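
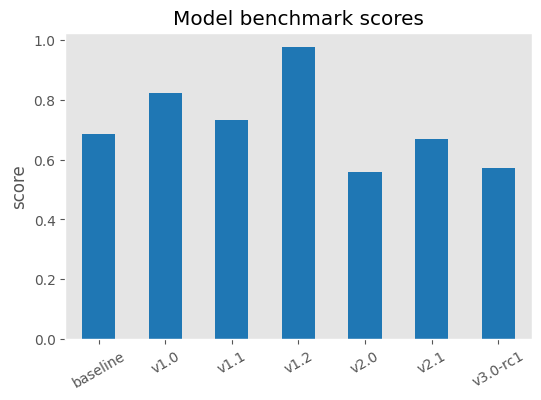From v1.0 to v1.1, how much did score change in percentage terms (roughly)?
≈ -12.5%

v1.0 ≈ 0.8, v1.1 ≈ 0.7; (0.7 − 0.8) / 0.8 ≈ -12.5%.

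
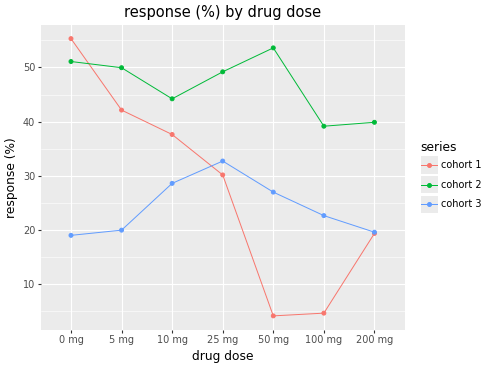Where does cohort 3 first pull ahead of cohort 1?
10 mg: cohort 3 ≈ 30 vs cohort 1 ≈ 40 (not yet); 25 mg: cohort 3 ≈ 35 vs cohort 1 ≈ 30 (first crossover).

25 mg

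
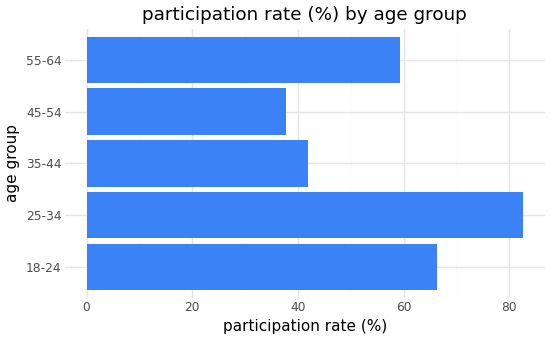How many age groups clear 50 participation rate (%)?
3

Above 50: 18-24, 25-34, 55-64.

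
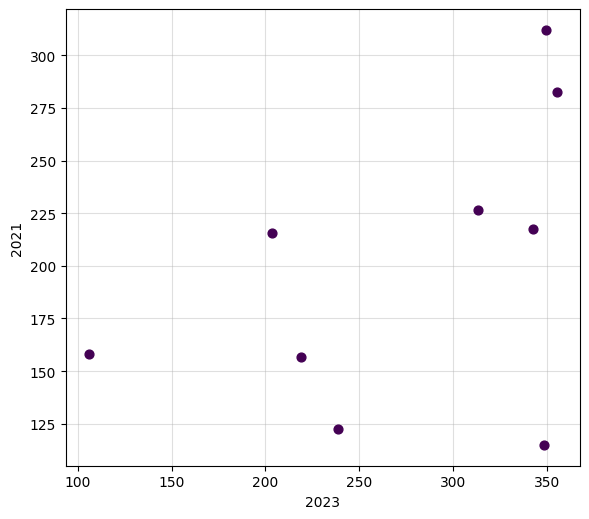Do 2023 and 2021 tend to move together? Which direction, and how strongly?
positive, moderate

Points are positively correlated; moderate (|r| ≈ 0.5).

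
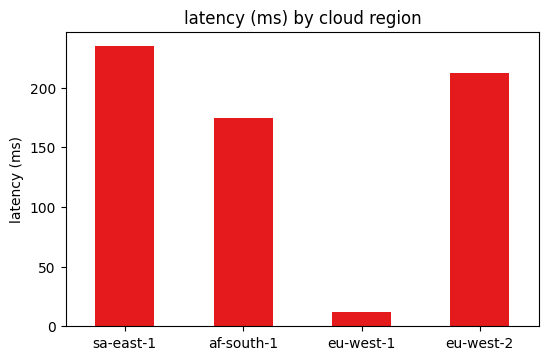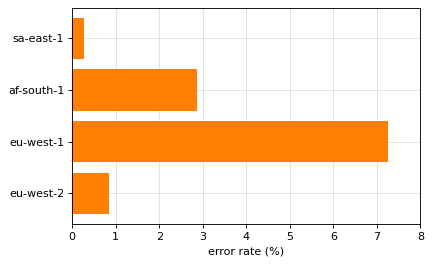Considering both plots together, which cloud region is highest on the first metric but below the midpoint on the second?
Chart 2 median error rate (%) ≈ 2; below-median cloud regions: sa-east-1, eu-west-2. Among those, sa-east-1 has the highest latency (ms) (≈ 225).

sa-east-1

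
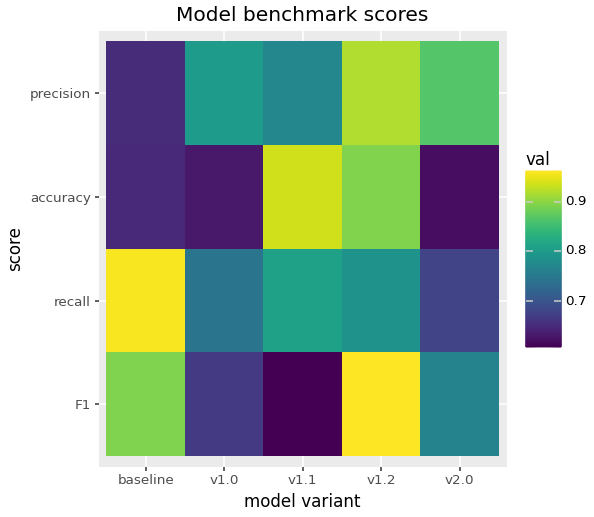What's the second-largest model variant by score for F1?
baseline

Top 3 for F1: v1.2 ≈ 0.95, baseline ≈ 0.90, v2.0 ≈ 0.75.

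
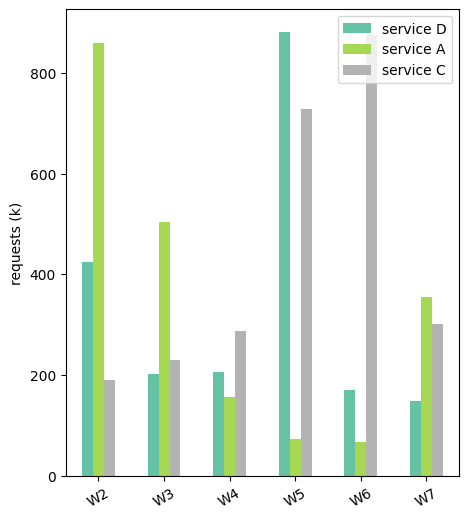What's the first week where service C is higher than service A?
W4

W3: service C ≈ 200 vs service A ≈ 500 (not yet); W4: service C ≈ 300 vs service A ≈ 200 (first crossover).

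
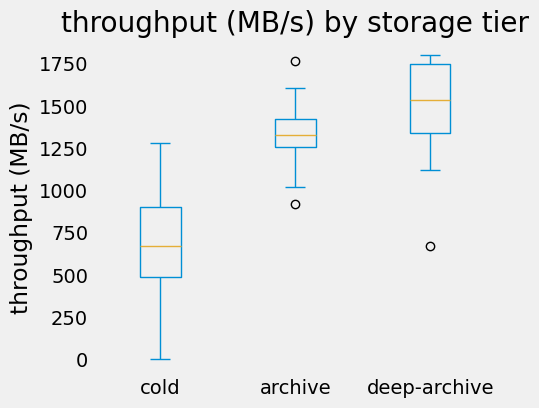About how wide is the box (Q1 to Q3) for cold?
Q3 ≈ 900, Q1 ≈ 500; IQR ≈ 400.

≈ 400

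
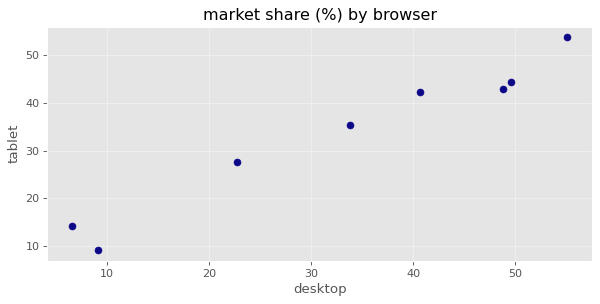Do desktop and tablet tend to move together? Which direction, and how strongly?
Points are positively correlated; strong (|r| ≈ 1.0).

positive, strong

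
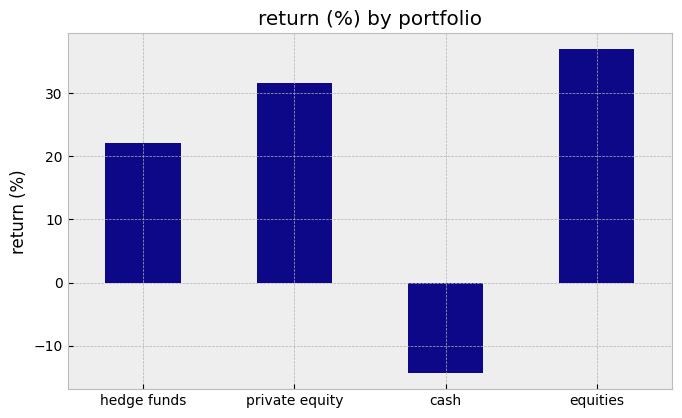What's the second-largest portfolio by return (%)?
Top 3: equities ≈ 35, private equity ≈ 30, hedge funds ≈ 20.

private equity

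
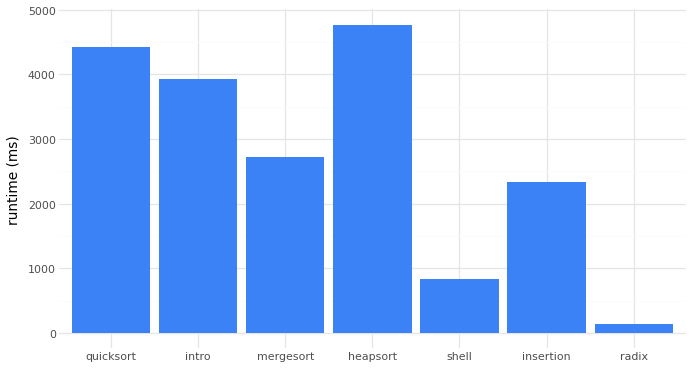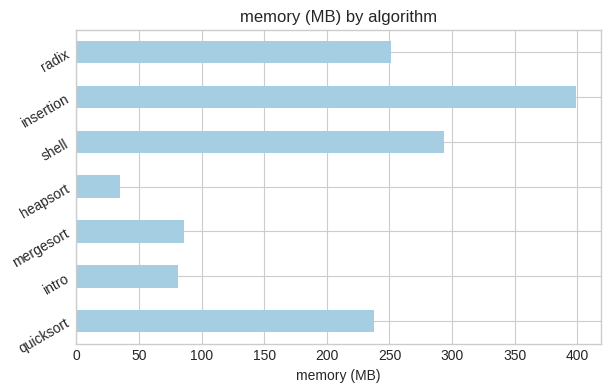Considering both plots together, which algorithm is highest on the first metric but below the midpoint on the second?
heapsort

Chart 2 median memory (MB) ≈ 250; below-median algorithms: intro, mergesort, heapsort. Among those, heapsort has the highest runtime (ms) (≈ 5000).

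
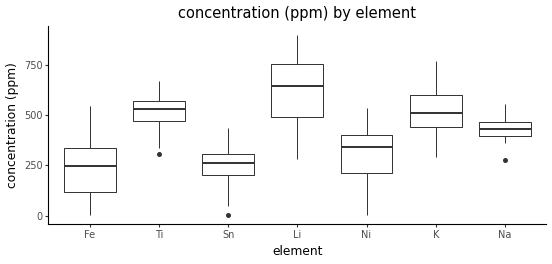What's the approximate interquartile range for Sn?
≈ 100

Q3 ≈ 300, Q1 ≈ 200; IQR ≈ 100.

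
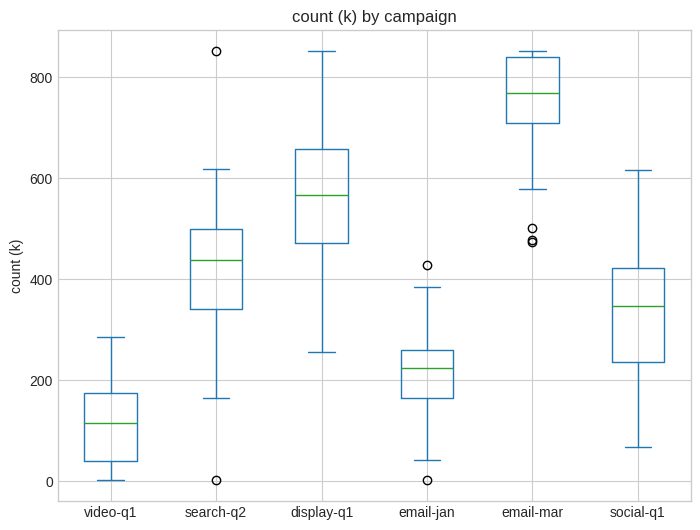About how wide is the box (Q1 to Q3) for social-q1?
≈ 200

Q3 ≈ 400, Q1 ≈ 200; IQR ≈ 200.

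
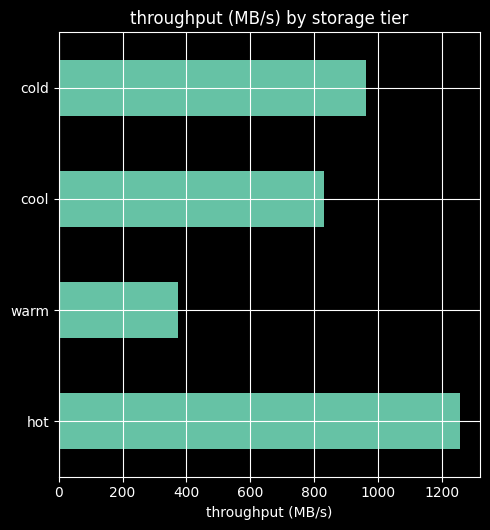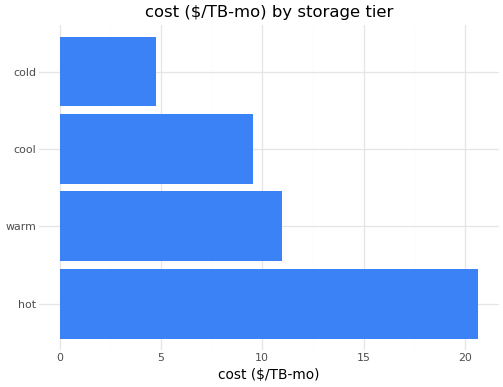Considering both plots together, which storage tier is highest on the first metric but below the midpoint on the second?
cold

Chart 2 median cost ($/TB-mo) ≈ 10; below-median storage tiers: cool, cold. Among those, cold has the highest throughput (MB/s) (≈ 1000).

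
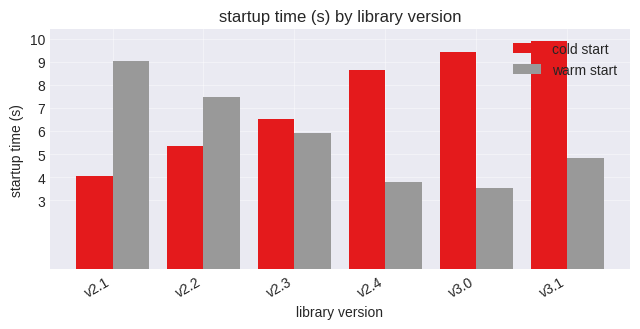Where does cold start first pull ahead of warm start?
v2.2: cold start ≈ 5 vs warm start ≈ 7 (not yet); v2.3: cold start ≈ 7 vs warm start ≈ 6 (first crossover).

v2.3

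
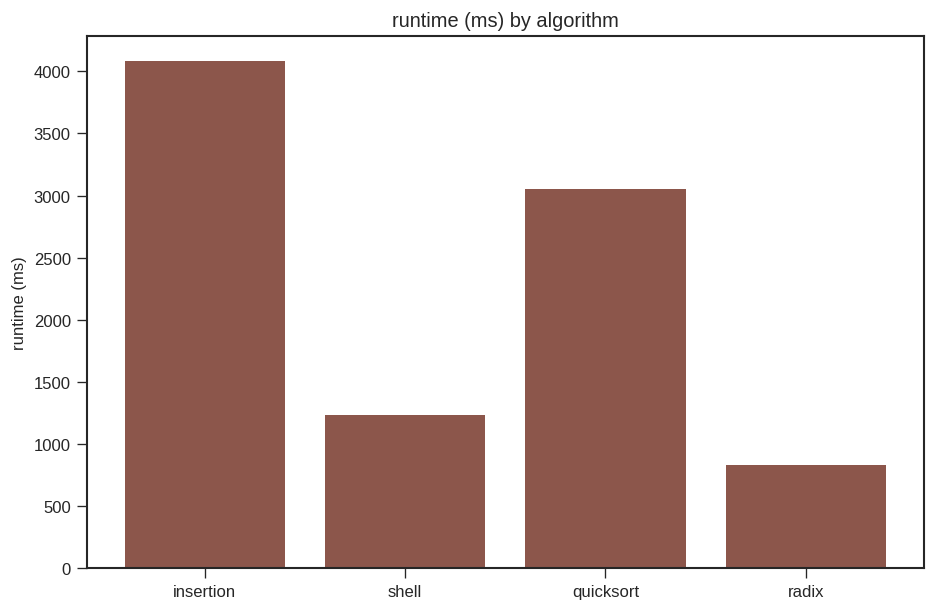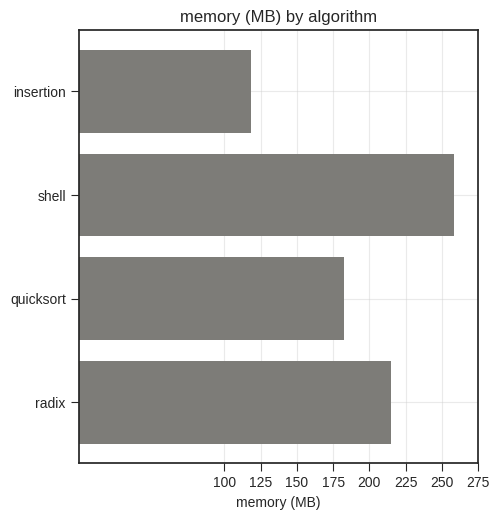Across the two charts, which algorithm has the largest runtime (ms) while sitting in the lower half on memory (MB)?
insertion

Chart 2 median memory (MB) ≈ 200; below-median algorithms: insertion, quicksort. Among those, insertion has the highest runtime (ms) (≈ 4000).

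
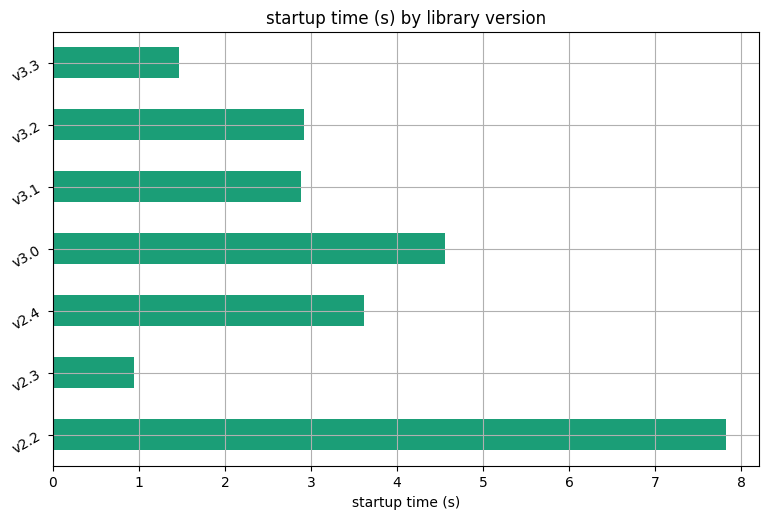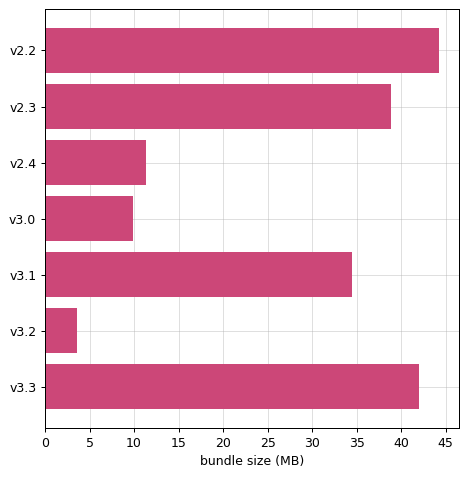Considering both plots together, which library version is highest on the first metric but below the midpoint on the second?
v3.0

Chart 2 median bundle size (MB) ≈ 35; below-median library versions: v2.4, v3.0, v3.2. Among those, v3.0 has the highest startup time (s) (≈ 5).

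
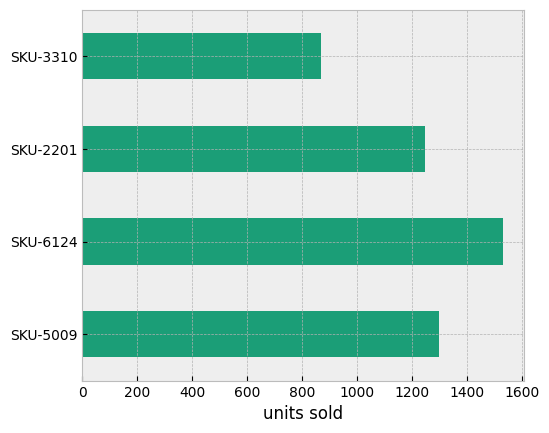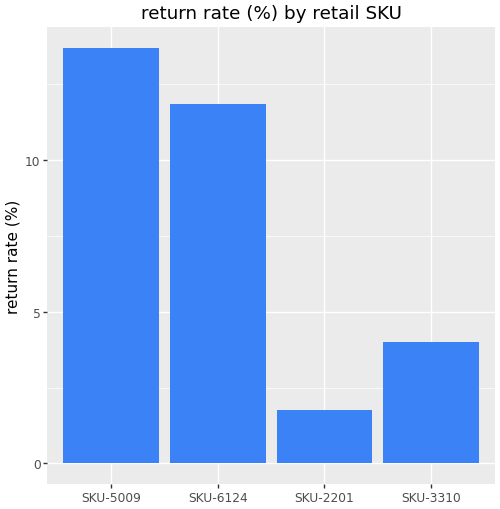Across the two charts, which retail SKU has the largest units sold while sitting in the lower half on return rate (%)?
SKU-2201

Chart 2 median return rate (%) ≈ 8; below-median retail SKUs: SKU-2201, SKU-3310. Among those, SKU-2201 has the highest units sold (≈ 1200).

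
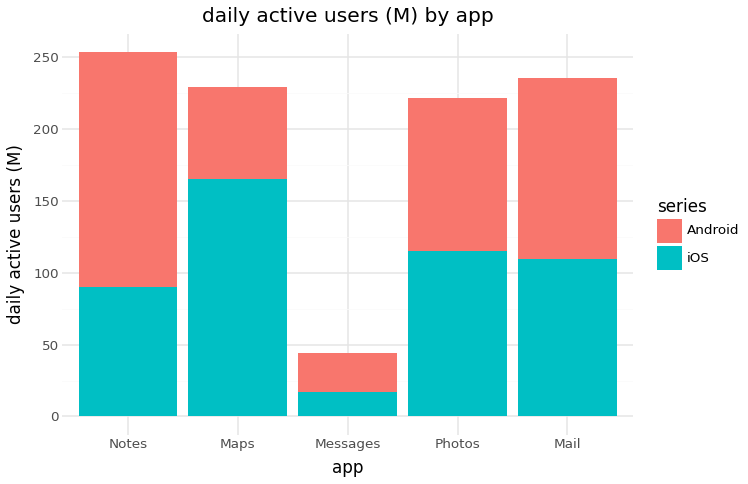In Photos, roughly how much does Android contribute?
≈ 100

Android top ≈ 225, bottom ≈ 125; segment ≈ 100.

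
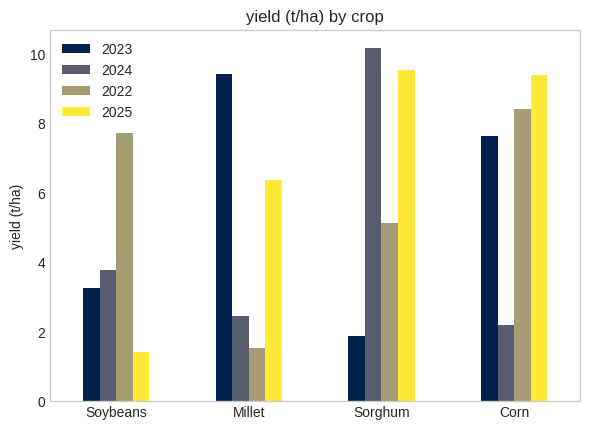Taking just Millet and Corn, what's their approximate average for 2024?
(2 + 2) / 2 ≈ 2.

≈ 2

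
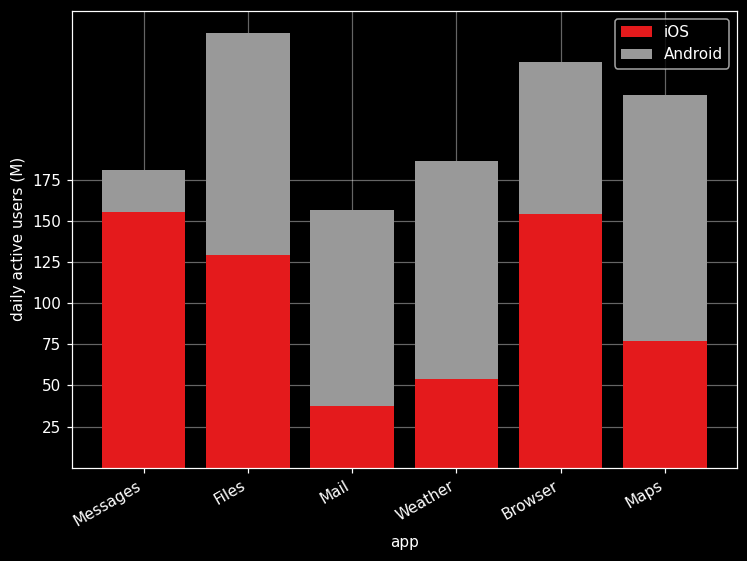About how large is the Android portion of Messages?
Android top ≈ 175, bottom ≈ 150; segment ≈ 25.

≈ 25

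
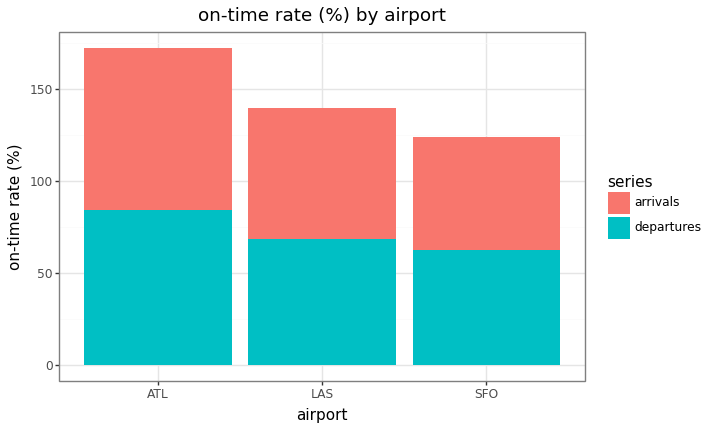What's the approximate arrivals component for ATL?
≈ 100

arrivals top ≈ 180, bottom ≈ 80; segment ≈ 100.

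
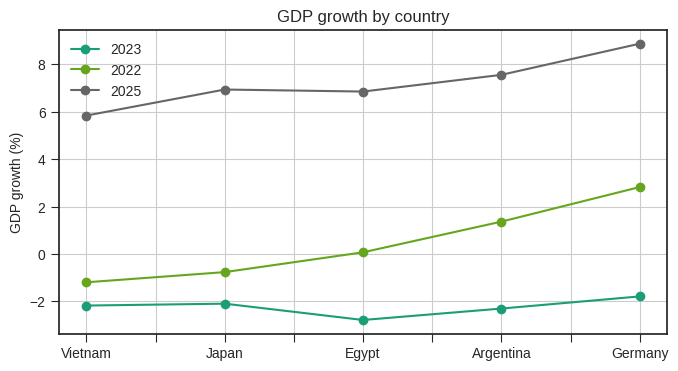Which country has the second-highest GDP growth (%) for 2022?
Top 3 for 2022: Germany ≈ 3, Argentina ≈ 1, Egypt ≈ 0.

Argentina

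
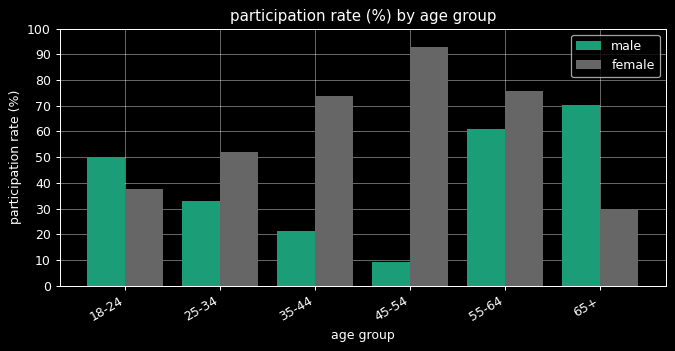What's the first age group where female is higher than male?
18-24: female ≈ 40 vs male ≈ 50 (not yet); 25-34: female ≈ 50 vs male ≈ 30 (first crossover).

25-34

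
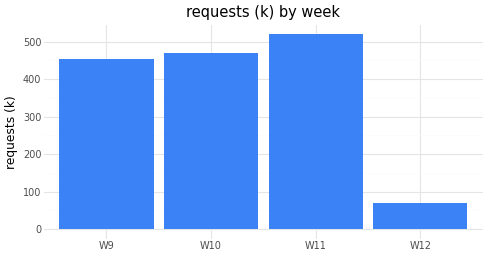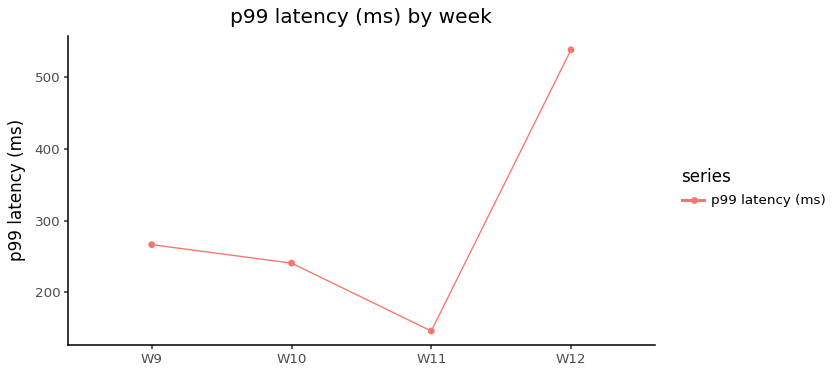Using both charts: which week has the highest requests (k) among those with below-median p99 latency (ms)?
W11

Chart 2 median p99 latency (ms) ≈ 250; below-median weeks: W10, W11. Among those, W11 has the highest requests (k) (≈ 500).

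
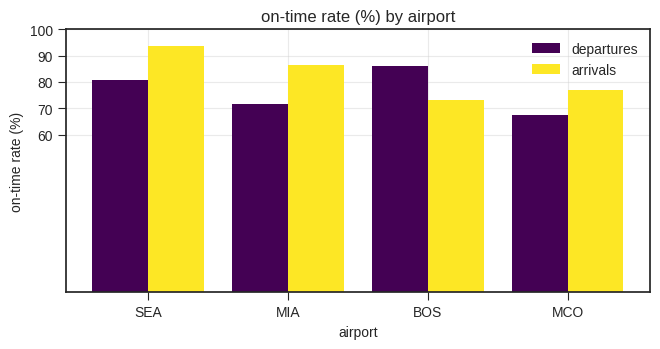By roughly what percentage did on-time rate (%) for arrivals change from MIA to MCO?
≈ -11.1%

MIA ≈ 90, MCO ≈ 80; (80 − 90) / 90 ≈ -11.1%.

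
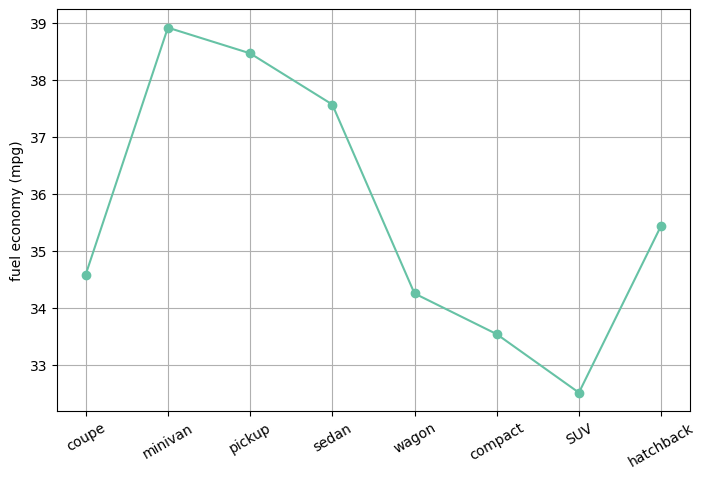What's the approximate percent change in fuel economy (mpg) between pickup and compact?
pickup ≈ 38, compact ≈ 34; (34 − 38) / 38 ≈ -10.5%.

≈ -10.5%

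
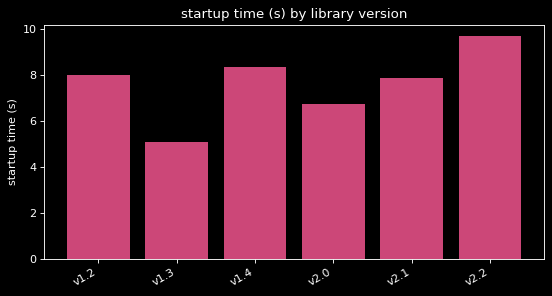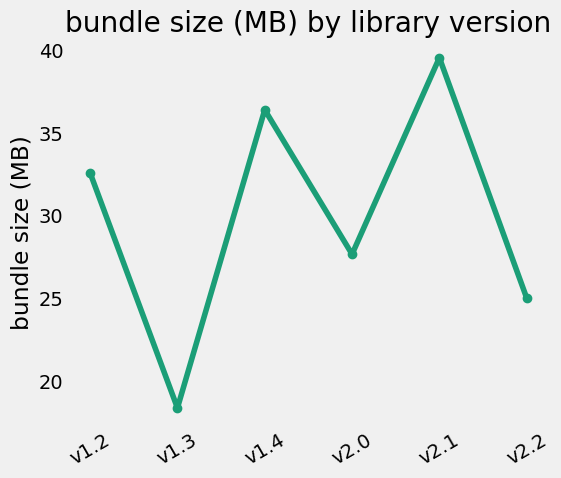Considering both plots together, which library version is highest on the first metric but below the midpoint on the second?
v2.2

Chart 2 median bundle size (MB) ≈ 30; below-median library versions: v1.3, v2.0, v2.2. Among those, v2.2 has the highest startup time (s) (≈ 10).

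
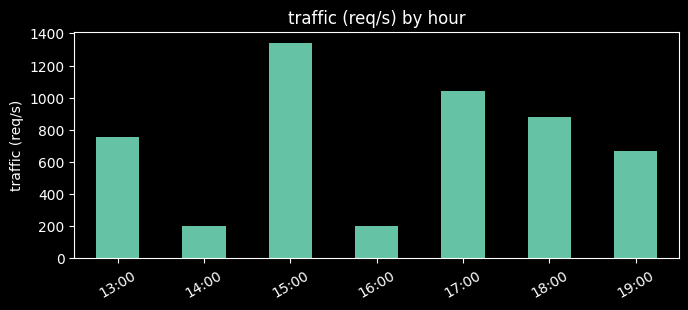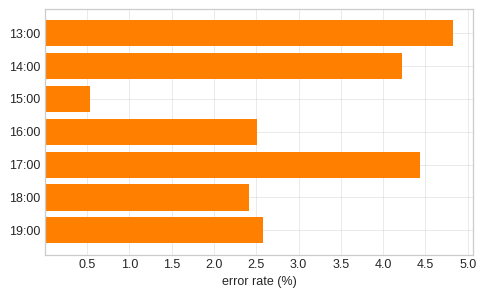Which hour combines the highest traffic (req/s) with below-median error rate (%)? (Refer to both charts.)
Chart 2 median error rate (%) ≈ 2.5; below-median hours: 15:00, 16:00, 18:00. Among those, 15:00 has the highest traffic (req/s) (≈ 1400).

15:00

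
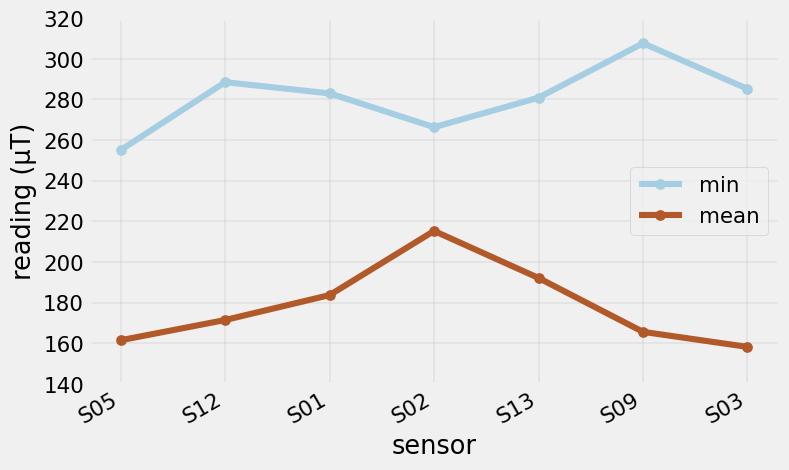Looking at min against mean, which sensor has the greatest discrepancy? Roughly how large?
S09, ≈ 140 µT

S09: min ≈ 300, mean ≈ 160 → gap ≈ 140. Next-largest (S03) is only ≈ 120.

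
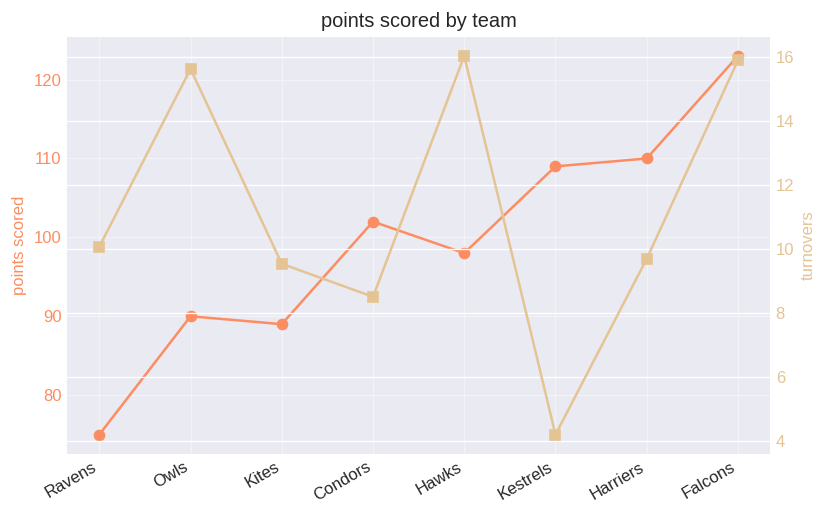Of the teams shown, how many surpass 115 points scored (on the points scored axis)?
Above 115: Falcons.

1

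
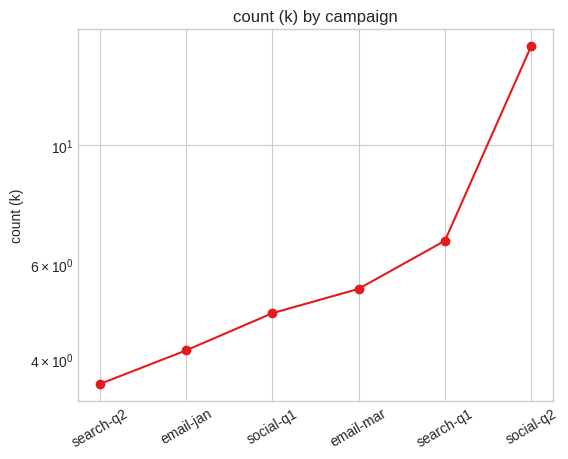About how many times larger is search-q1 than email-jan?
≈ 1.75×

search-q1 ≈ 7, email-jan ≈ 4; 7/4 ≈ 1.75.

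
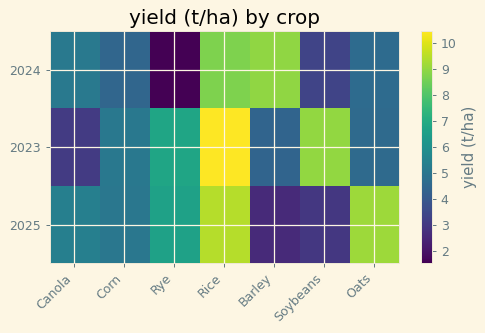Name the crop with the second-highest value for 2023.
Soybeans

Top 3 for 2023: Rice ≈ 10, Soybeans ≈ 9, Rye ≈ 7.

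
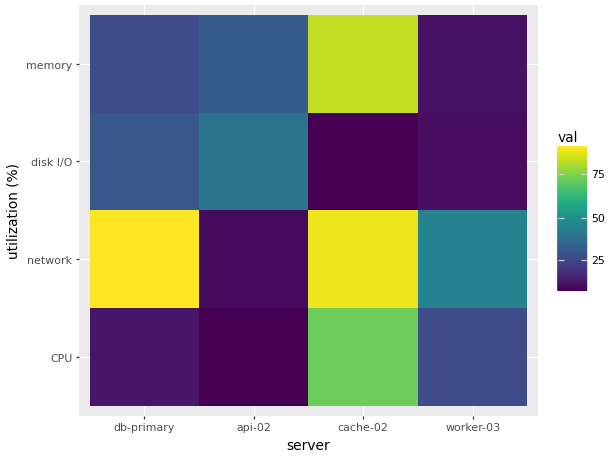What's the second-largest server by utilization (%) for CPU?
Top 3 for CPU: cache-02 ≈ 70, worker-03 ≈ 30, db-primary ≈ 10.

worker-03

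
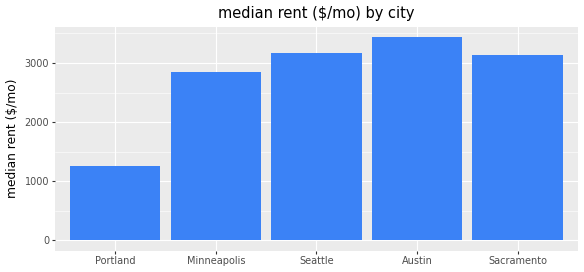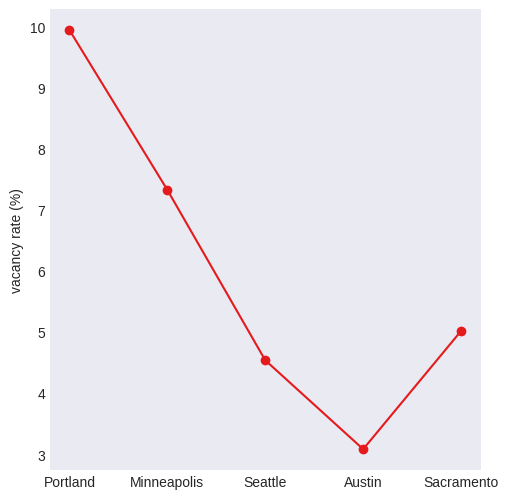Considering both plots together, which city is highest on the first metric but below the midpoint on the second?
Chart 2 median vacancy rate (%) ≈ 5; below-median cities: Seattle, Austin. Among those, Austin has the highest median rent ($/mo) (≈ 3500).

Austin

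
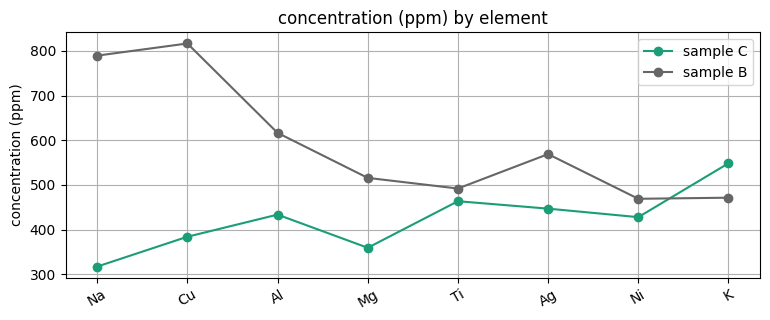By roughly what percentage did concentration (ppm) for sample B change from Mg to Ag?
Mg ≈ 500, Ag ≈ 550; (550 − 500) / 500 ≈ +10%.

≈ +10%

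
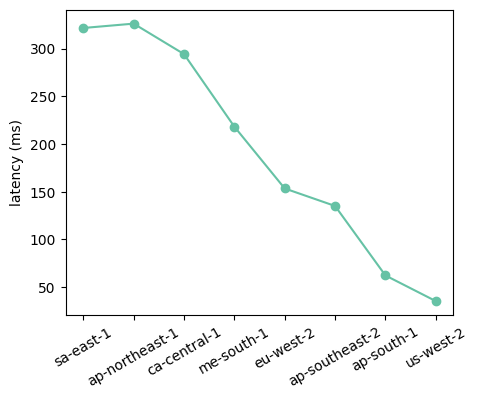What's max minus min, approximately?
≈ 300

Max ap-northeast-1 ≈ 325, min us-west-2 ≈ 25; range ≈ 300.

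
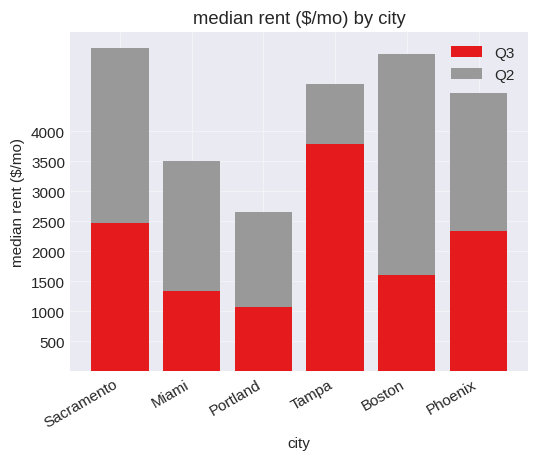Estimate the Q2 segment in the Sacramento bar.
≈ 3000

Q2 top ≈ 5500, bottom ≈ 2500; segment ≈ 3000.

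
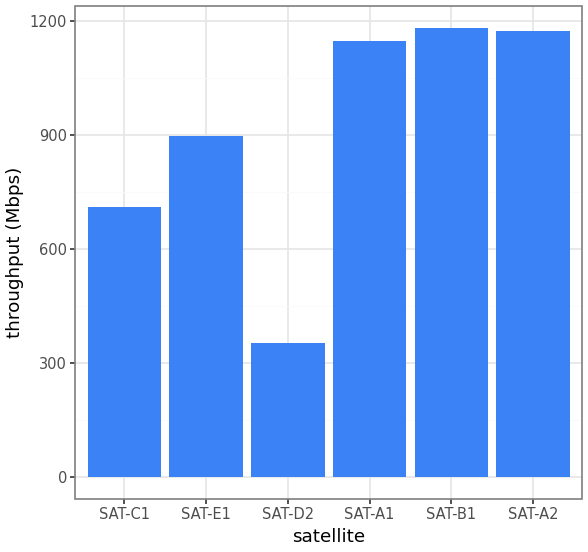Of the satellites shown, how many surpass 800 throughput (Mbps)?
Above 800: SAT-E1, SAT-A1, SAT-B1, SAT-A2.

4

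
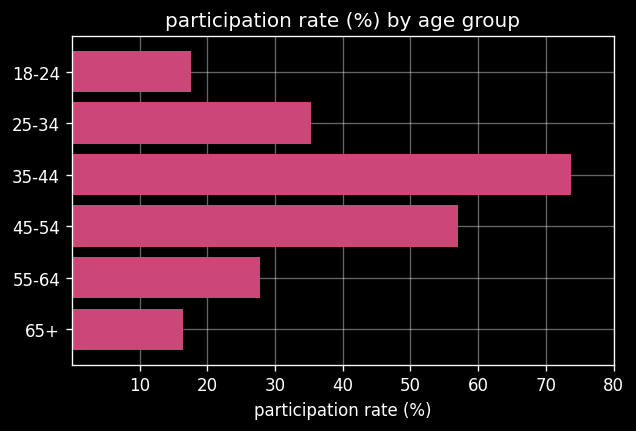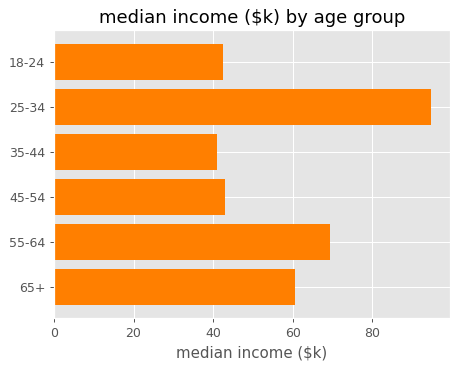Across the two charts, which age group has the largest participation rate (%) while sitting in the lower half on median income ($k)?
Chart 2 median median income ($k) ≈ 50; below-median age groups: 18-24, 35-44, 45-54. Among those, 35-44 has the highest participation rate (%) (≈ 70).

35-44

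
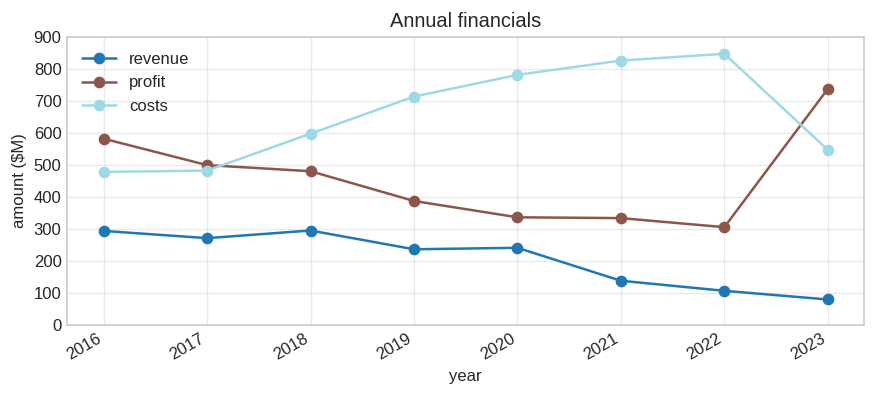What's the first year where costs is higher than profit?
2018

2017: costs ≈ 500 vs profit ≈ 500 (not yet); 2018: costs ≈ 600 vs profit ≈ 500 (first crossover).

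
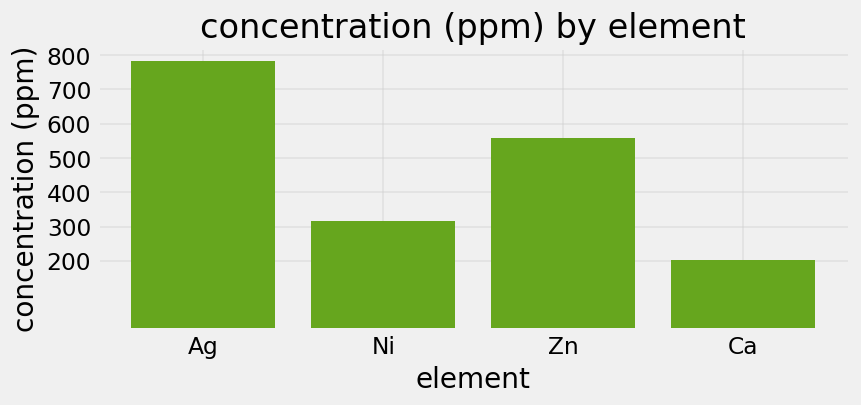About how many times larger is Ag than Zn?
≈ 1.33×

Ag ≈ 800, Zn ≈ 600; 800/600 ≈ 1.33.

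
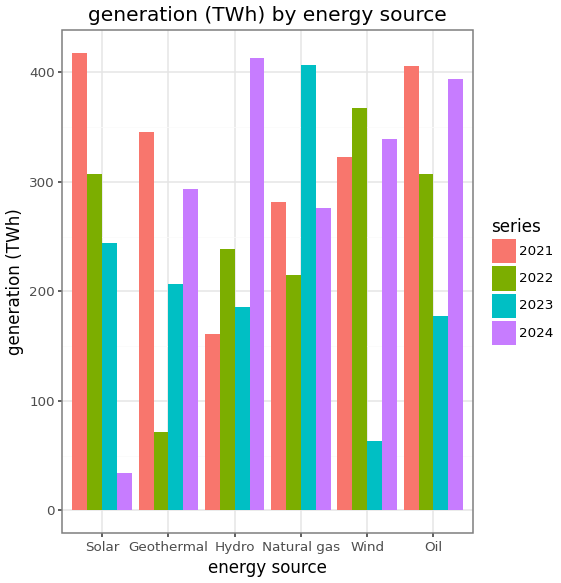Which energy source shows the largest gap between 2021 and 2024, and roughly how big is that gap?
Solar, ≈ 350 TWh

Solar: 2021 ≈ 400, 2024 ≈ 50 → gap ≈ 350. Next-largest (Hydro) is only ≈ 250.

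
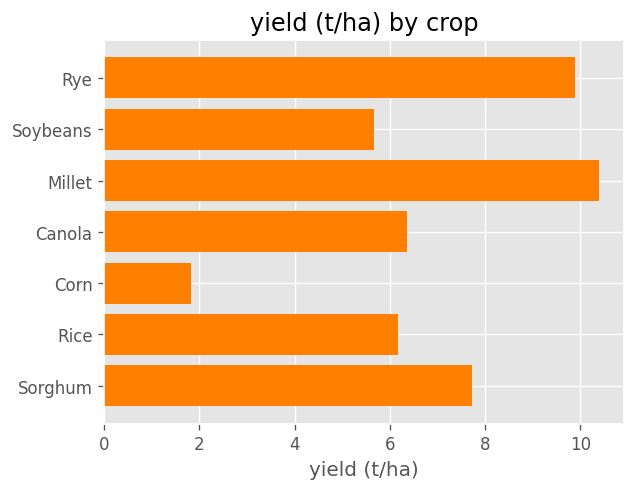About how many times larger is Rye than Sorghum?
Rye ≈ 10, Sorghum ≈ 8; 10/8 ≈ 1.25.

≈ 1.25×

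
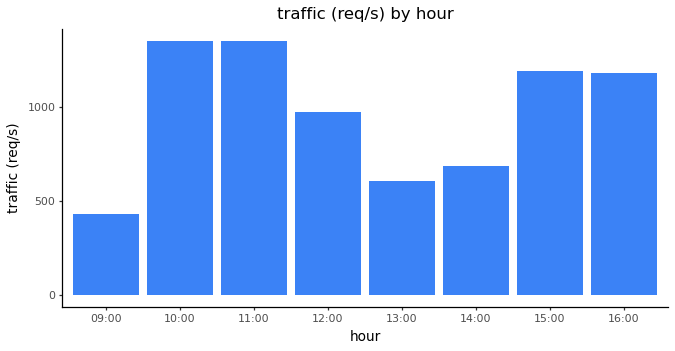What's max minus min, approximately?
Max 10:00 ≈ 1400, min 09:00 ≈ 400; range ≈ 1000.

≈ 1000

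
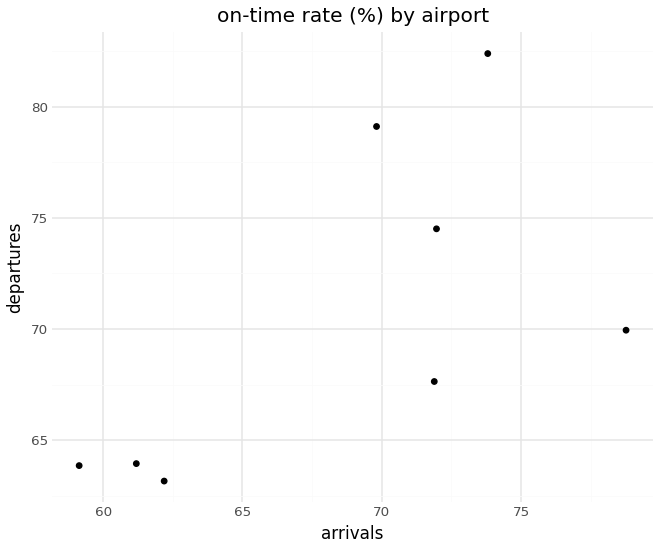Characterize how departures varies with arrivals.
positive, moderate

Points are positively correlated; moderate (|r| ≈ 0.6).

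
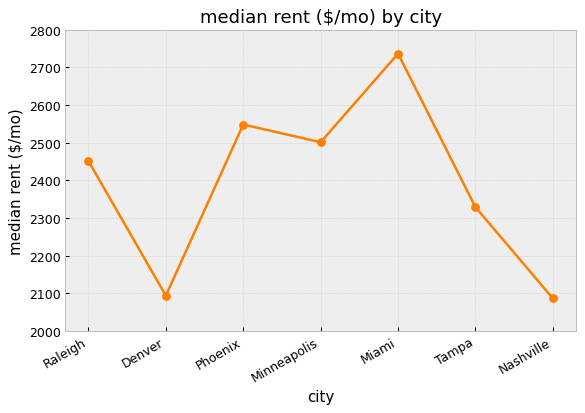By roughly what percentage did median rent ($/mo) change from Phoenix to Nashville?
≈ -16%

Phoenix ≈ 2500, Nashville ≈ 2100; (2100 − 2500) / 2500 ≈ -16%.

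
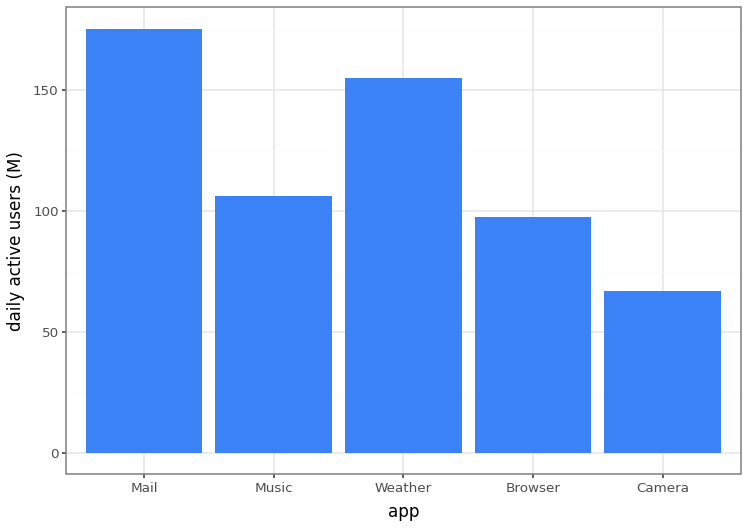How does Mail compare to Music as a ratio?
≈ 1.8×

Mail ≈ 180, Music ≈ 100; 180/100 ≈ 1.8.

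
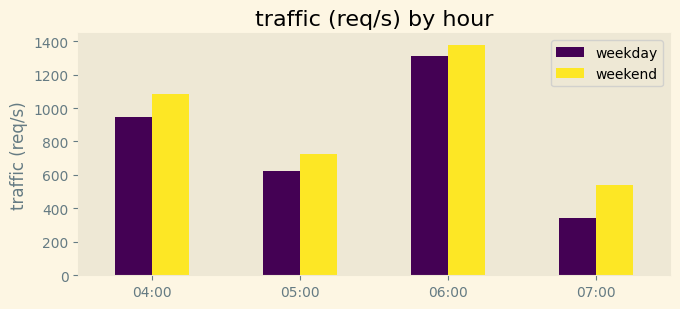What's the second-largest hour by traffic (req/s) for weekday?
Top 3 for weekday: 06:00 ≈ 1400, 04:00 ≈ 1000, 05:00 ≈ 600.

04:00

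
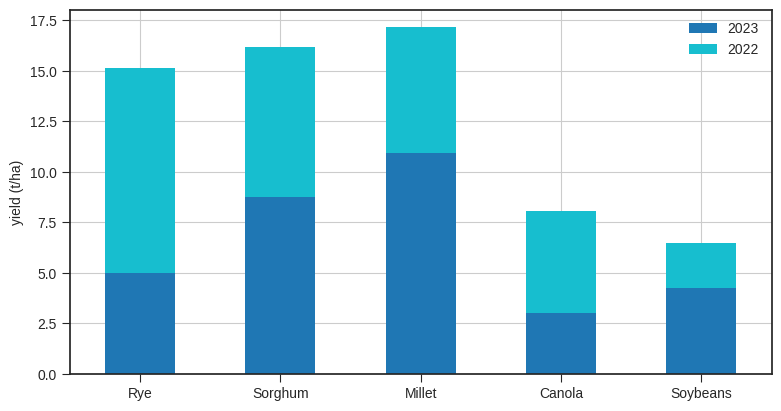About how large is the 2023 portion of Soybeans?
≈ 4

2023 top ≈ 4, bottom ≈ 0; segment ≈ 4.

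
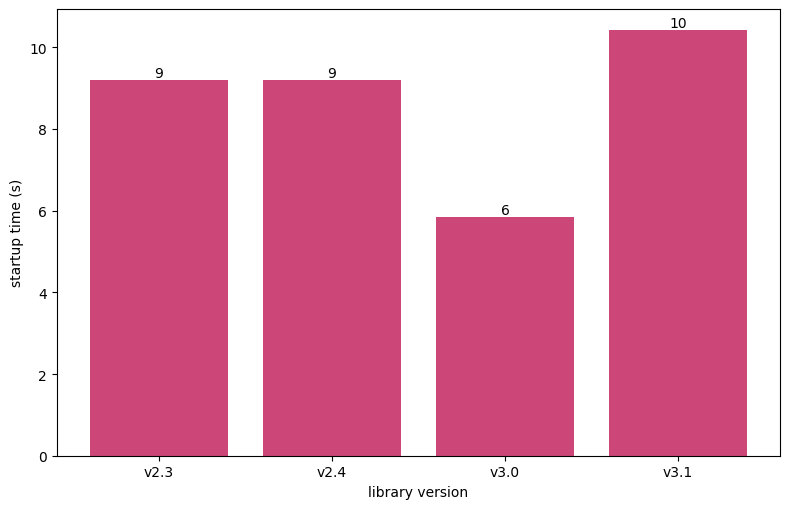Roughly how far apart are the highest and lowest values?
≈ 4

Max v3.1 ≈ 10, min v3.0 ≈ 6; range ≈ 4.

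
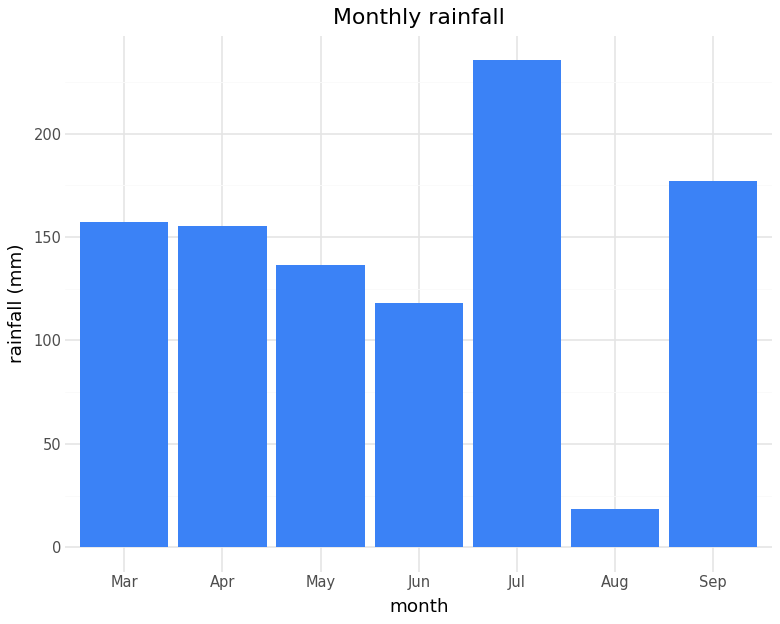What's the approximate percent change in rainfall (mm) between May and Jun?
May ≈ 140, Jun ≈ 120; (120 − 140) / 140 ≈ -14.3%.

≈ -14.3%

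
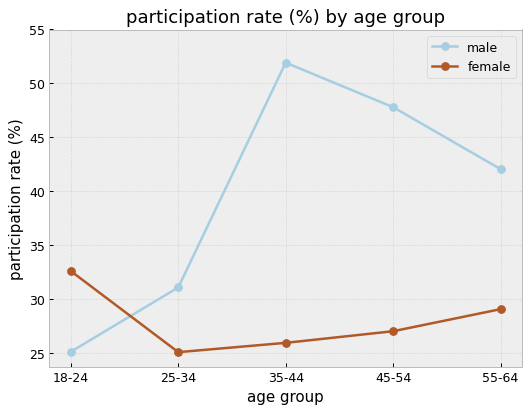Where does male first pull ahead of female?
25-34

18-24: male ≈ 25 vs female ≈ 35 (not yet); 25-34: male ≈ 30 vs female ≈ 25 (first crossover).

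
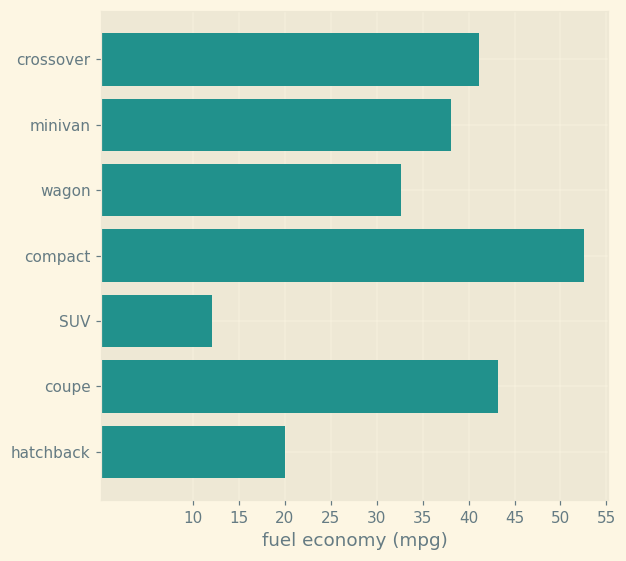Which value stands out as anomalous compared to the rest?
SUV

SUV ≈ 10; the rest sit between ≈ 20 and ≈ 55.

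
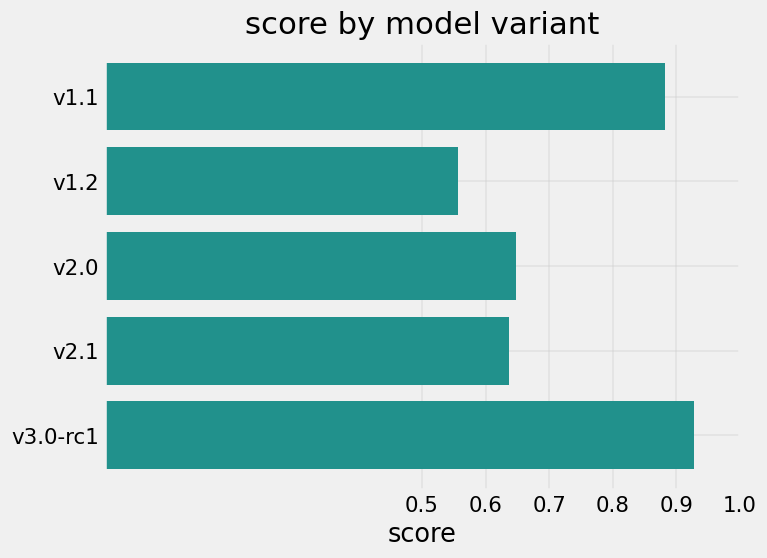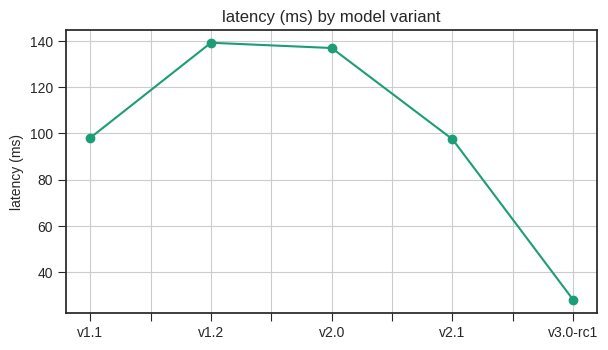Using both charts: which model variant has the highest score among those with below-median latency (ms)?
v3.0-rc1

Chart 2 median latency (ms) ≈ 100; below-median model variants: v2.1, v3.0-rc1. Among those, v3.0-rc1 has the highest score (≈ 0.9).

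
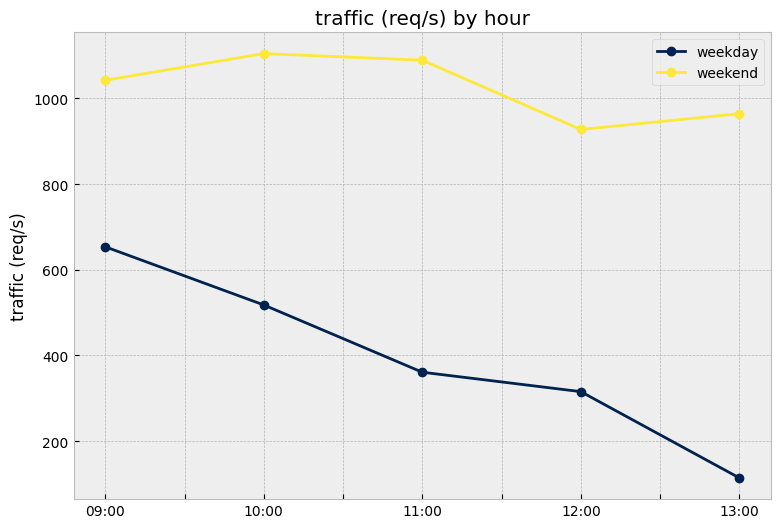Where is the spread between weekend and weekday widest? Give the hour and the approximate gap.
13:00: weekend ≈ 1000, weekday ≈ 100 → gap ≈ 900. Next-largest (11:00) is only ≈ 700.

13:00, ≈ 900 req/s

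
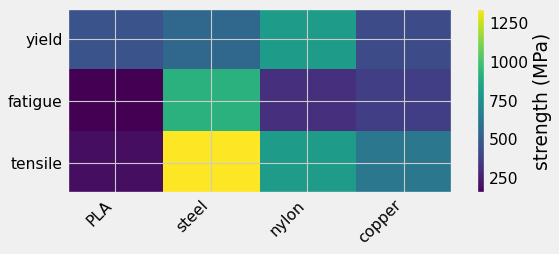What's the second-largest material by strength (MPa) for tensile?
nylon

Top 3 for tensile: steel ≈ 1300, nylon ≈ 800, copper ≈ 600.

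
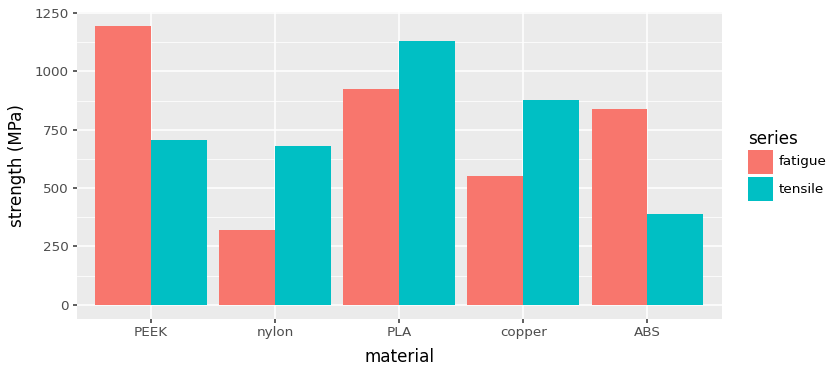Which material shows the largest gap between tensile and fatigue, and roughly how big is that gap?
PEEK: tensile ≈ 700, fatigue ≈ 1200 → gap ≈ 500. Next-largest (ABS) is only ≈ 400.

PEEK, ≈ 500 MPa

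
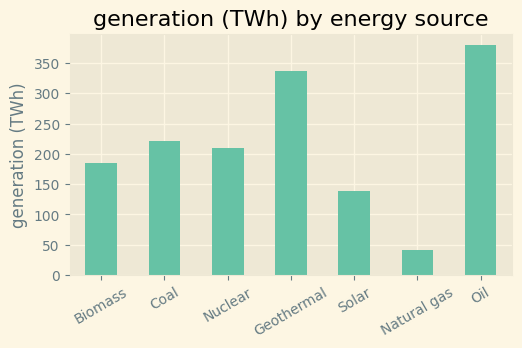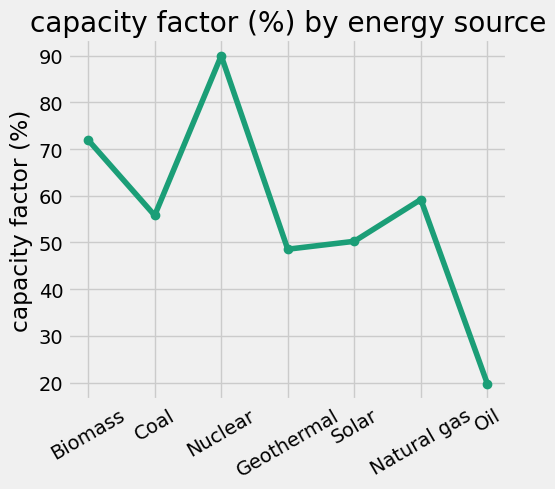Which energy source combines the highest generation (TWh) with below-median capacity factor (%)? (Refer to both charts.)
Oil

Chart 2 median capacity factor (%) ≈ 60; below-median energy sources: Geothermal, Solar, Oil. Among those, Oil has the highest generation (TWh) (≈ 400).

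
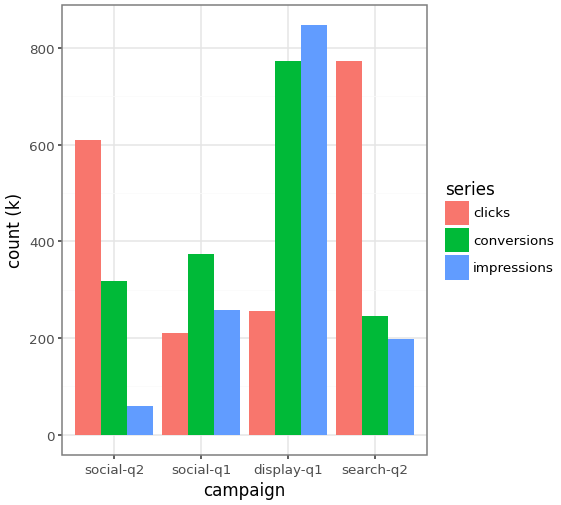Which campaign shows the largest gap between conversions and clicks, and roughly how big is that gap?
search-q2: conversions ≈ 200, clicks ≈ 800 → gap ≈ 600. Next-largest (display-q1) is only ≈ 500.

search-q2, ≈ 600 k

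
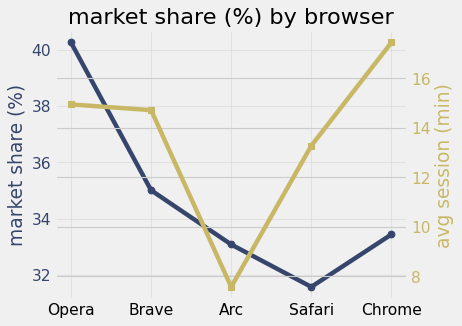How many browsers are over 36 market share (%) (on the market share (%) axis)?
1

Above 36: Opera.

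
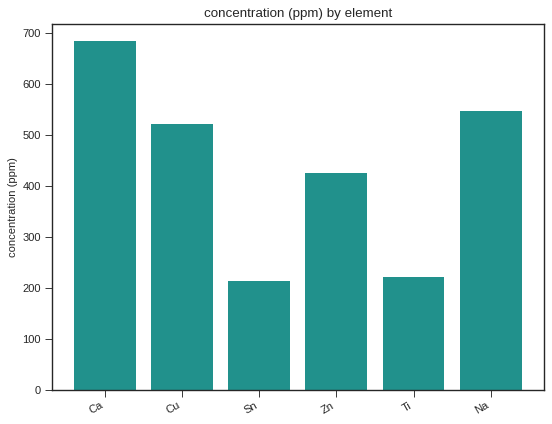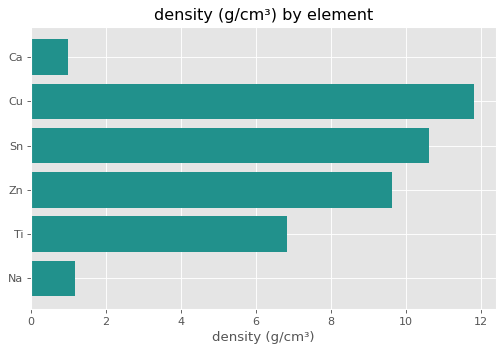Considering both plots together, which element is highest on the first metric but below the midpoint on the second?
Chart 2 median density (g/cm³) ≈ 8; below-median elements: Ca, Ti, Na. Among those, Ca has the highest concentration (ppm) (≈ 700).

Ca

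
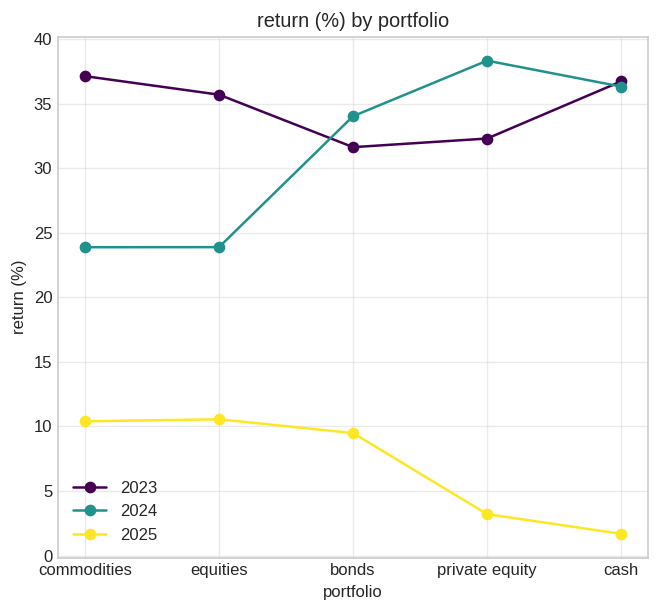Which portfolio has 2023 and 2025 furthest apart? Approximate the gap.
cash: 2023 ≈ 35, 2025 ≈ 0 → gap ≈ 35. Next-largest (private equity) is only ≈ 25.

cash, ≈ 35 %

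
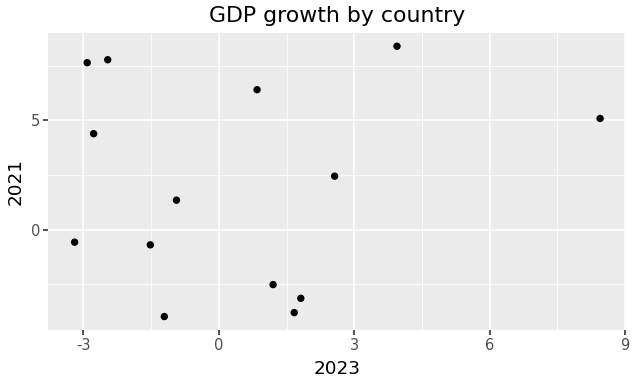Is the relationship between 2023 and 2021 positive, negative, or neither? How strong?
no clear correlation

Points are roughly uncorrelated; weak (|r| ≈ 0.1).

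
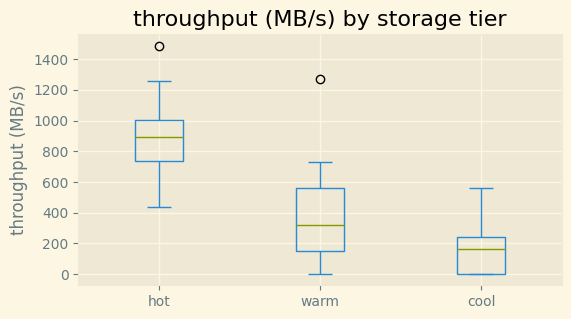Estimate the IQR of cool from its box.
Q3 ≈ 200, Q1 ≈ 0; IQR ≈ 200.

≈ 200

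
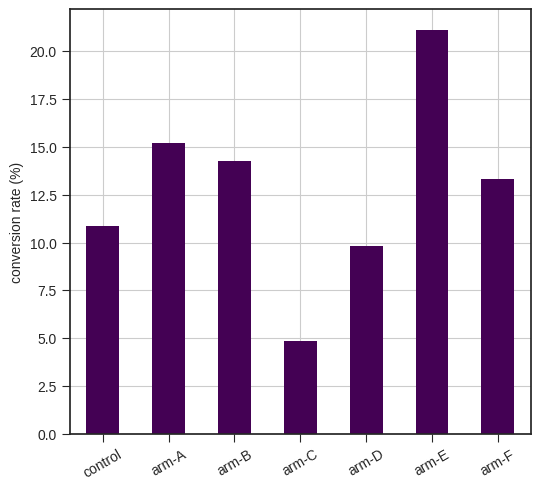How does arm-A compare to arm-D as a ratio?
≈ 1.6×

arm-A ≈ 16, arm-D ≈ 10; 16/10 ≈ 1.6.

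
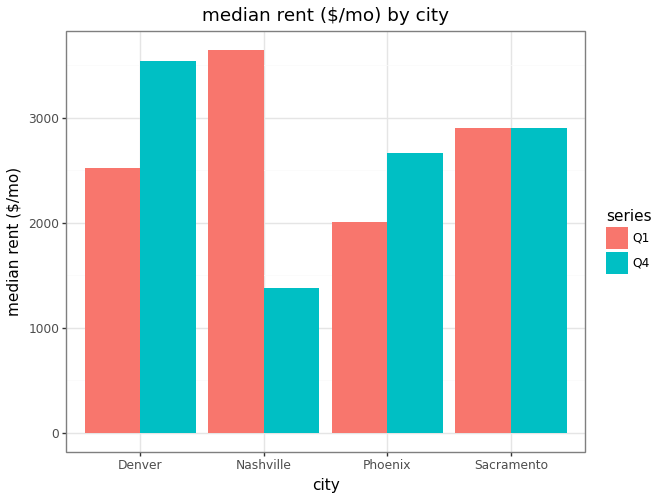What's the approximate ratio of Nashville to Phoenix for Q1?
≈ 1.75×

Nashville ≈ 3500, Phoenix ≈ 2000; 3500/2000 ≈ 1.75.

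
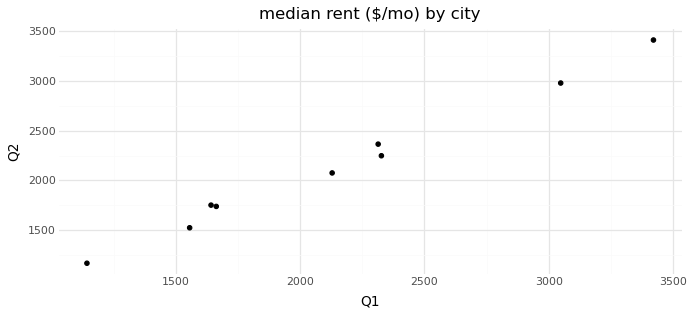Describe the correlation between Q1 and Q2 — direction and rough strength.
positive, strong

Points are positively correlated; strong (|r| ≈ 1.0).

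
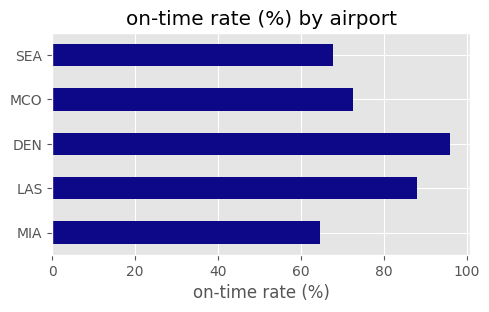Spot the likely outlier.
DEN ≈ 100; the rest sit between ≈ 60 and ≈ 90.

DEN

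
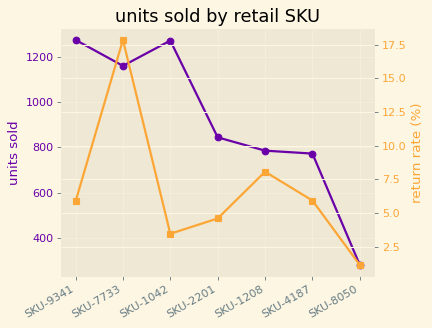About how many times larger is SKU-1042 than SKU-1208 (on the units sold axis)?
SKU-1042 ≈ 1300, SKU-1208 ≈ 800; 1300/800 ≈ 1.62.

≈ 1.62×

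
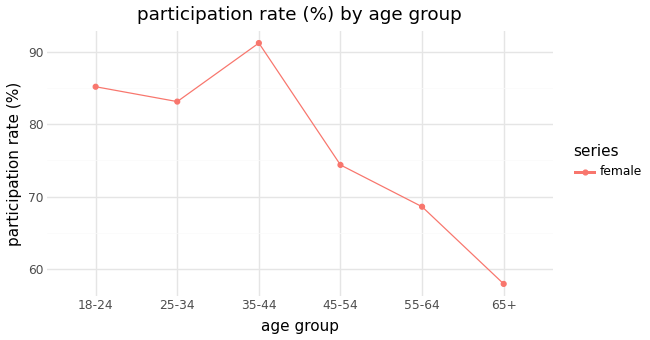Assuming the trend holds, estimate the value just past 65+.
≈ 52.5

Last three: 75, 70, 60 → slope ≈ -7.5/step → next ≈ 52.5.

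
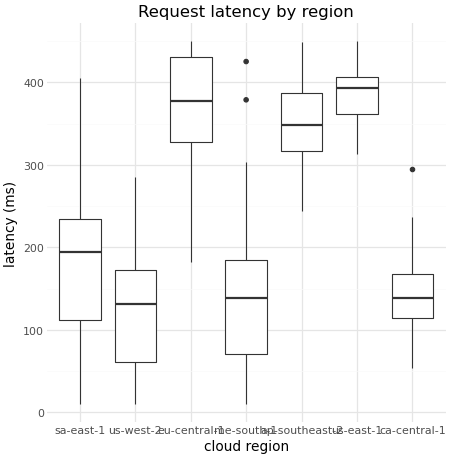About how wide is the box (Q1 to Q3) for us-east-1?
≈ 50

Q3 ≈ 400, Q1 ≈ 350; IQR ≈ 50.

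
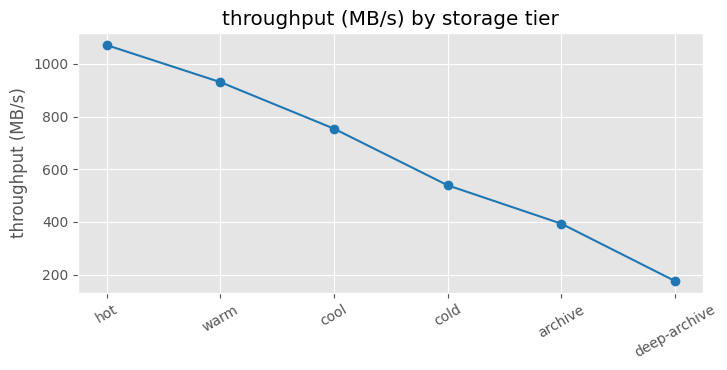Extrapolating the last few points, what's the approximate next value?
Last three: 500, 400, 200 → slope ≈ -150/step → next ≈ 50.

≈ 50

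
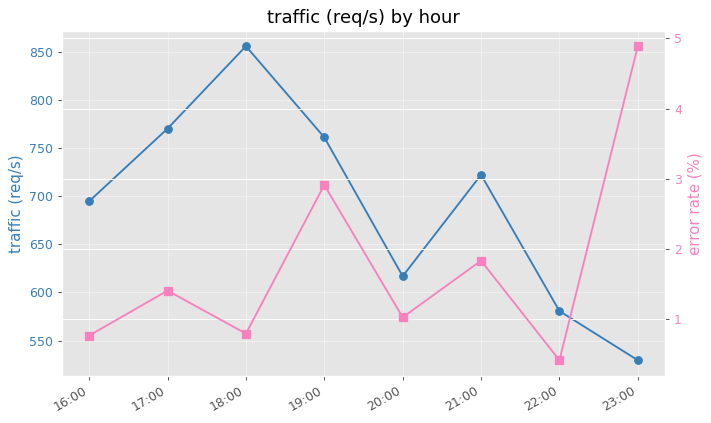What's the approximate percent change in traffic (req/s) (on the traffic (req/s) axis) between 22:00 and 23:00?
≈ -8.3%

22:00 ≈ 600, 23:00 ≈ 550; (550 − 600) / 600 ≈ -8.3%.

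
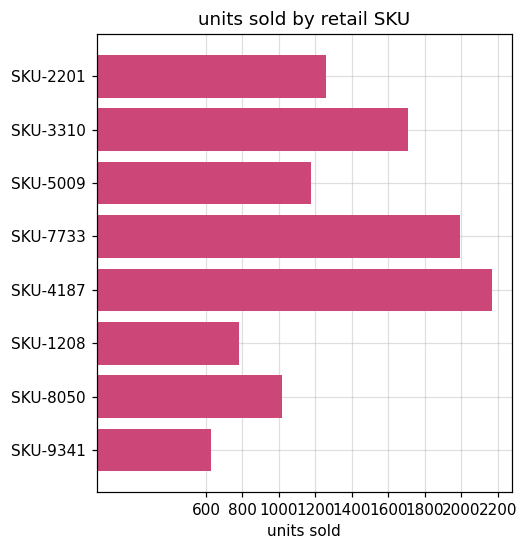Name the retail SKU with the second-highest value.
Top 3: SKU-4187 ≈ 2200, SKU-7733 ≈ 2000, SKU-3310 ≈ 1800.

SKU-7733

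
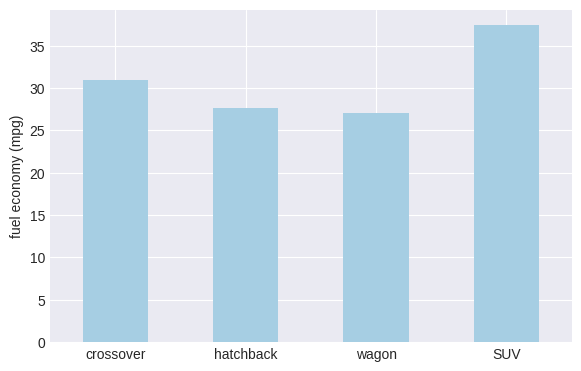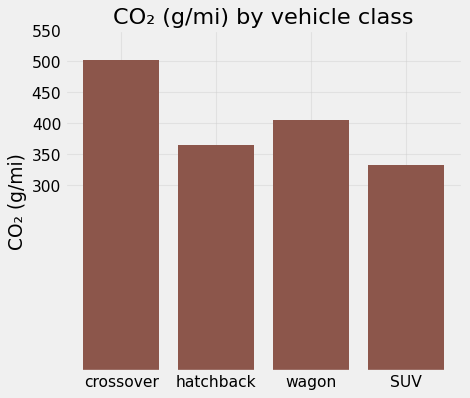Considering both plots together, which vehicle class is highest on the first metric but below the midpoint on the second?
Chart 2 median CO₂ (g/mi) ≈ 400; below-median vehicle classes: hatchback, SUV. Among those, SUV has the highest fuel economy (mpg) (≈ 35).

SUV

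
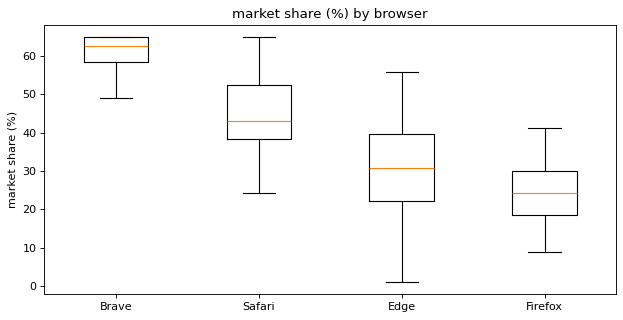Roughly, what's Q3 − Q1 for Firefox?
≈ 10

Q3 ≈ 30, Q1 ≈ 20; IQR ≈ 10.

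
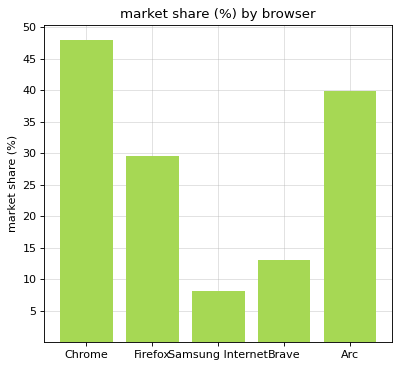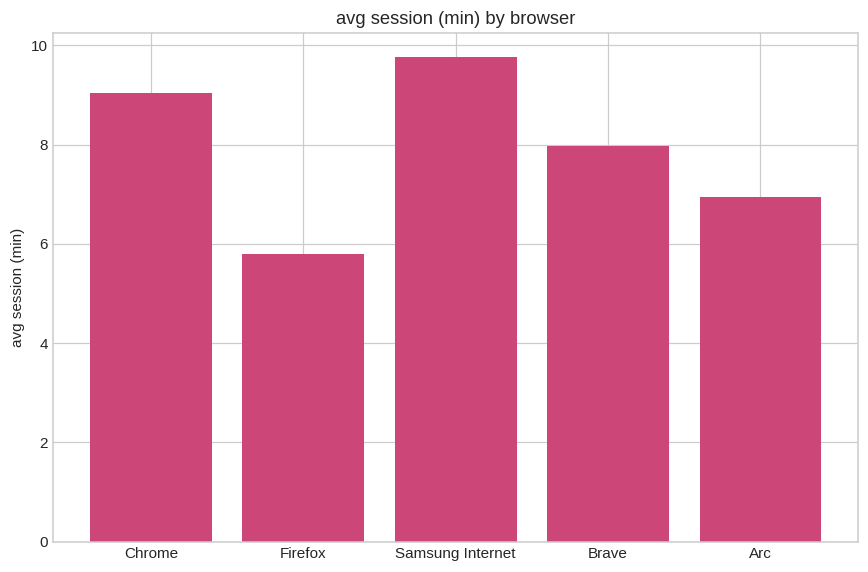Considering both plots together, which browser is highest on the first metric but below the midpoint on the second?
Chart 2 median avg session (min) ≈ 8; below-median browsers: Firefox, Arc. Among those, Arc has the highest market share (%) (≈ 40).

Arc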